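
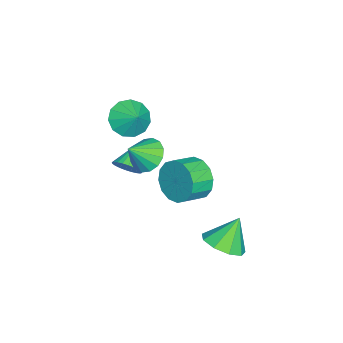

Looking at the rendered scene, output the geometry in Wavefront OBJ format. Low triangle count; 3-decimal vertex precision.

v 2.869 3.047 -1.183
v 3.685 2.847 -0.697
v 2.251 3.553 0.063
v 3.709 3.466 -0.936
v 3.34 3.888 -1.291
v 2.751 3.917 -1.595
v 2.218 3.539 -1.706
v 1.989 2.93 -1.573
v 2.172 2.376 -1.257
v 2.682 2.136 -0.906
v 3.279 2.322 -0.685
v -0.714 -1.873 -0.529
v -0.327 -1.686 -0.002
v -1.866 -1.627 0.229
v -0.36 -1.455 -0.127
v -0.447 -1.286 -0.313
v -0.574 -1.207 -0.532
v -0.723 -1.23 -0.75
v -0.87 -1.35 -0.935
v -0.994 -1.55 -1.058
v -1.075 -1.799 -1.101
v -1.101 -2.059 -1.056
v -1.069 -2.291 -0.931
v -0.982 -2.459 -0.745
v -0.855 -2.538 -0.526
v -0.706 -2.516 -0.308
v -0.559 -2.396 -0.123
v -0.435 -2.196 0
v -0.354 -1.947 0.043
v 2.117 -0.231 3.092
v 2.507 -0.649 2.477
v 2.763 -0.829 3.908
v 2.751 -0.295 2.544
v 2.824 0.076 2.758
v 2.708 0.365 3.062
v 2.434 0.494 3.374
v 2.075 0.429 3.61
v 1.727 0.187 3.707
v 1.484 -0.167 3.64
v 1.41 -0.538 3.426
v 1.526 -0.827 3.122
v 1.801 -0.956 2.811
v 2.16 -0.891 2.574
v -0.667 1.082 -0.511
v -0.136 1.293 -1.391
v 0.719 0.649 -1.03
v 0.187 0.438 -0.149
v 0.01 1.683 -1.042
v 0.865 1.039 -0.681
v -0.025 1.912 -0.55
v 0.83 1.267 -0.189
v -0.233 1.919 -0.048
v 0.622 1.274 0.313
v -0.557 1.701 0.33
v 0.298 1.056 0.692
v -0.91 1.318 0.483
v -0.055 0.673 0.845
v -1.199 0.871 0.37
v -0.344 0.227 0.731
v -1.345 0.481 0.021
v -0.49 -0.163 0.382
v -1.31 0.253 -0.471
v -0.455 -0.392 -0.11
v -1.102 0.246 -0.973
v -0.247 -0.399 -0.612
v -0.778 0.464 -1.352
v 0.077 -0.181 -0.99
v -0.425 0.847 -1.505
v 0.43 0.202 -1.143
v -1.948 -2.068 1.656
v -1.199 -2.594 1.403
v -1.352 -1.532 2.304
v -1.21 -2.177 1.068
v -1.455 -1.725 0.92
v -1.857 -1.382 1.005
v -2.287 -1.256 1.298
v -2.61 -1.388 1.704
v -2.723 -1.736 2.095
v -2.589 -2.189 2.346
v -2.252 -2.604 2.379
v -1.818 -2.848 2.182
v -1.426 -2.845 1.818
f 2 1 4
f 2 4 3
f 4 1 5
f 4 5 3
f 5 1 6
f 5 6 3
f 6 1 7
f 6 7 3
f 7 1 8
f 7 8 3
f 8 1 9
f 8 9 3
f 9 1 10
f 9 10 3
f 10 1 11
f 10 11 3
f 11 1 2
f 11 2 3
f 13 12 15
f 13 15 14
f 15 12 16
f 15 16 14
f 16 12 17
f 16 17 14
f 17 12 18
f 17 18 14
f 18 12 19
f 18 19 14
f 19 12 20
f 19 20 14
f 20 12 21
f 20 21 14
f 21 12 22
f 21 22 14
f 22 12 23
f 22 23 14
f 23 12 24
f 23 24 14
f 24 12 25
f 24 25 14
f 25 12 26
f 25 26 14
f 26 12 27
f 26 27 14
f 27 12 28
f 27 28 14
f 28 12 29
f 28 29 14
f 29 12 13
f 29 13 14
f 31 30 33
f 31 33 32
f 33 30 34
f 33 34 32
f 34 30 35
f 34 35 32
f 35 30 36
f 35 36 32
f 36 30 37
f 36 37 32
f 37 30 38
f 37 38 32
f 38 30 39
f 38 39 32
f 39 30 40
f 39 40 32
f 40 30 41
f 40 41 32
f 41 30 42
f 41 42 32
f 42 30 43
f 42 43 32
f 43 30 31
f 43 31 32
f 45 44 48
f 45 48 46
f 46 48 49
f 46 49 47
f 48 44 50
f 48 50 49
f 49 50 51
f 49 51 47
f 50 44 52
f 50 52 51
f 51 52 53
f 51 53 47
f 52 44 54
f 52 54 53
f 53 54 55
f 53 55 47
f 54 44 56
f 54 56 55
f 55 56 57
f 55 57 47
f 56 44 58
f 56 58 57
f 57 58 59
f 57 59 47
f 58 44 60
f 58 60 59
f 59 60 61
f 59 61 47
f 60 44 62
f 60 62 61
f 61 62 63
f 61 63 47
f 62 44 64
f 62 64 63
f 63 64 65
f 63 65 47
f 64 44 66
f 64 66 65
f 65 66 67
f 65 67 47
f 66 44 68
f 66 68 67
f 67 68 69
f 67 69 47
f 68 44 45
f 68 45 69
f 69 45 46
f 69 46 47
f 71 70 73
f 71 73 72
f 73 70 74
f 73 74 72
f 74 70 75
f 74 75 72
f 75 70 76
f 75 76 72
f 76 70 77
f 76 77 72
f 77 70 78
f 77 78 72
f 78 70 79
f 78 79 72
f 79 70 80
f 79 80 72
f 80 70 81
f 80 81 72
f 81 70 82
f 81 82 72
f 82 70 71
f 82 71 72



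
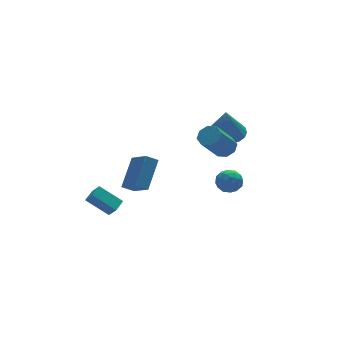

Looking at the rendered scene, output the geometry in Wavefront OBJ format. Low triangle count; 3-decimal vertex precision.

v 1.89 -2.283 -1.973
v 2.498 -2.487 -1.514
v 1.102 -2.953 -1.226
v 1.71 -3.157 -0.767
v 1.458 -2.409 -0.779
v 1.945 -1.996 -1.241
v 1.655 -3.444 -1.499
v 2.142 -3.031 -1.961
v 2.353 -3.204 -1.221
v 2.231 -2.565 -0.776
v 1.369 -2.875 -1.964
v 1.247 -2.236 -1.519
v 2.264 -2.326 -1.809
v 1.336 -3.114 -0.931
v 1.188 -2.674 -0.938
v 1.546 -2.794 -0.668
v 1.938 -2.038 -1.649
v 2.296 -2.157 -1.379
v 1.684 -2.112 -0.947
v 1.304 -3.283 -1.361
v 1.662 -3.402 -1.091
v 2.054 -2.646 -2.072
v 2.412 -2.766 -1.802
v 1.916 -3.328 -1.793
v 2.535 -2.868 -1.367
v 2.072 -3.261 -0.928
v 2.04 -3.431 -1.358
v 2.326 -3.187 -1.629
v 2.464 -2.492 -1.105
v 2 -2.885 -0.666
v 1.852 -2.446 -0.674
v 2.138 -2.203 -0.945
v 2.378 -2.913 -0.933
v 1.6 -2.555 -2.074
v 1.136 -2.948 -1.635
v 1.462 -3.237 -1.795
v 1.748 -2.994 -2.066
v 1.528 -2.179 -1.812
v 1.065 -2.572 -1.373
v 1.274 -2.253 -1.111
v 1.56 -2.009 -1.382
v 1.222 -2.527 -1.807
v 2.247 -1.374 0.34
v 2.767 -1.739 0.655
v 1.593 -2.131 2.136
v 1.073 -1.766 1.82
v 2.768 -1.214 0.795
v 1.594 -1.606 2.276
v 2.463 -0.782 0.668
v 1.289 -1.175 2.148
v 2.032 -0.697 0.348
v 0.858 -1.09 1.829
v 1.727 -1.009 0.024
v 0.553 -1.401 1.505
v 1.726 -1.534 -0.116
v 0.552 -1.926 1.365
v 2.031 -1.965 0.012
v 0.857 -2.358 1.492
v 2.462 -2.05 0.331
v 1.288 -2.443 1.812
v -1.441 0.354 -2.969
v -2.102 0.518 -2.549
v -1.669 1.675 -3.842
v -2.329 1.839 -3.422
v -0.311 1.441 -1.618
v -0.971 1.605 -1.198
v -0.538 2.762 -2.491
v -1.199 2.926 -2.071
v 3.308 0.446 0.146
v 4.301 0.747 0.364
v 3.012 0.054 2.034
v 4.079 1.125 0.408
v 3.723 1.386 0.407
v 3.296 1.484 0.36
v 2.871 1.403 0.277
v 2.521 1.156 0.171
v 2.308 0.787 0.061
v 2.267 0.359 -0.035
v 2.406 -0.055 -0.099
v 2.701 -0.381 -0.12
v 3.101 -0.565 -0.096
v 3.537 -0.574 -0.03
v 3.933 -0.406 0.067
v 4.221 -0.092 0.178
v 4.351 0.316 0.283
v -3.33 0.332 -4.025
v -4.322 1.171 -3.057
v -3.531 0.836 -4.667
v -4.523 1.675 -3.699
v -2.697 0.845 -3.821
v -3.689 1.684 -2.853
v -2.898 1.349 -4.463
v -3.89 2.188 -3.495
f 1 38 17
f 38 12 41
f 17 41 6
f 38 41 17
f 1 17 13
f 17 6 18
f 13 18 2
f 17 18 13
f 1 13 22
f 13 2 23
f 22 23 8
f 13 23 22
f 1 22 34
f 22 8 37
f 34 37 11
f 22 37 34
f 1 34 38
f 34 11 42
f 38 42 12
f 34 42 38
f 2 18 29
f 18 6 32
f 29 32 10
f 18 32 29
f 6 41 19
f 41 12 40
f 19 40 5
f 41 40 19
f 12 42 39
f 42 11 35
f 39 35 3
f 42 35 39
f 11 37 36
f 37 8 24
f 36 24 7
f 37 24 36
f 8 23 28
f 23 2 25
f 28 25 9
f 23 25 28
f 4 30 16
f 30 10 31
f 16 31 5
f 30 31 16
f 4 16 14
f 16 5 15
f 14 15 3
f 16 15 14
f 4 14 21
f 14 3 20
f 21 20 7
f 14 20 21
f 4 21 26
f 21 7 27
f 26 27 9
f 21 27 26
f 4 26 30
f 26 9 33
f 30 33 10
f 26 33 30
f 5 31 19
f 31 10 32
f 19 32 6
f 31 32 19
f 3 15 39
f 15 5 40
f 39 40 12
f 15 40 39
f 7 20 36
f 20 3 35
f 36 35 11
f 20 35 36
f 9 27 28
f 27 7 24
f 28 24 8
f 27 24 28
f 10 33 29
f 33 9 25
f 29 25 2
f 33 25 29
f 44 43 47
f 44 47 45
f 45 47 48
f 45 48 46
f 47 43 49
f 47 49 48
f 48 49 50
f 48 50 46
f 49 43 51
f 49 51 50
f 50 51 52
f 50 52 46
f 51 43 53
f 51 53 52
f 52 53 54
f 52 54 46
f 53 43 55
f 53 55 54
f 54 55 56
f 54 56 46
f 55 43 57
f 55 57 56
f 56 57 58
f 56 58 46
f 57 43 59
f 57 59 58
f 58 59 60
f 58 60 46
f 59 43 44
f 59 44 60
f 60 44 45
f 60 45 46
f 62 64 61
f 65 62 61
f 61 64 63
f 63 65 61
f 62 68 64
f 66 62 65
f 66 68 62
f 64 68 63
f 67 65 63
f 63 68 67
f 67 66 65
f 68 66 67
f 70 69 72
f 70 72 71
f 72 69 73
f 72 73 71
f 73 69 74
f 73 74 71
f 74 69 75
f 74 75 71
f 75 69 76
f 75 76 71
f 76 69 77
f 76 77 71
f 77 69 78
f 77 78 71
f 78 69 79
f 78 79 71
f 79 69 80
f 79 80 71
f 80 69 81
f 80 81 71
f 81 69 82
f 81 82 71
f 82 69 83
f 82 83 71
f 83 69 84
f 83 84 71
f 84 69 85
f 84 85 71
f 85 69 70
f 85 70 71
f 87 89 86
f 90 87 86
f 86 89 88
f 88 90 86
f 87 93 89
f 91 87 90
f 91 93 87
f 89 93 88
f 92 90 88
f 88 93 92
f 92 91 90
f 93 91 92



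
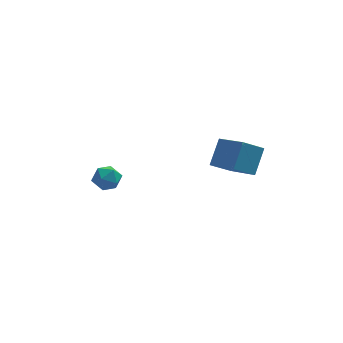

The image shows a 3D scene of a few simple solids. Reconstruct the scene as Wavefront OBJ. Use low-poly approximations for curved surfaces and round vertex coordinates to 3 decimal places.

v -2.352 2.928 -0.944
v -1.625 2.887 -1.298
v -2.195 1.713 -0.482
v -1.468 1.672 -0.836
v -1.584 2.166 -0.205
v -1.681 2.917 -0.491
v -2.139 1.683 -1.289
v -2.236 2.434 -1.575
v -1.493 2.118 -1.511
v -1.15 2.416 -0.841
v -2.67 2.184 -0.939
v -2.327 2.482 -0.269
v 2.741 -0.827 2.168
v 3.268 0.105 3.303
v 3.761 -0.562 1.477
v 4.288 0.369 2.612
v 3.672 -2.329 2.968
v 4.199 -1.398 4.103
v 4.692 -2.065 2.277
v 5.219 -1.133 3.412
f 1 12 6
f 1 6 2
f 1 2 8
f 1 8 11
f 1 11 12
f 2 6 10
f 6 12 5
f 12 11 3
f 11 8 7
f 8 2 9
f 4 10 5
f 4 5 3
f 4 3 7
f 4 7 9
f 4 9 10
f 5 10 6
f 3 5 12
f 7 3 11
f 9 7 8
f 10 9 2
f 14 16 13
f 17 14 13
f 13 16 15
f 15 17 13
f 14 20 16
f 18 14 17
f 18 20 14
f 16 20 15
f 19 17 15
f 15 20 19
f 19 18 17
f 20 18 19



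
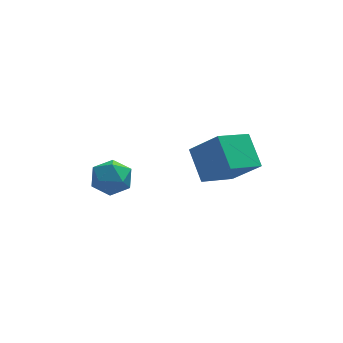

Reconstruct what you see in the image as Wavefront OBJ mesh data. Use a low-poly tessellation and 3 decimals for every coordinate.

v 1.749 -3.611 0.987
v 1.486 -2.5 1.848
v 2.948 -2.899 0.434
v 2.685 -1.788 1.295
v 2.635 -4.252 2.085
v 2.372 -3.141 2.946
v 3.834 -3.54 1.532
v 3.571 -2.429 2.393
v -1.808 -2.109 0.956
v -1.525 -1.719 0.292
v -0.875 -3.041 0.808
v -0.592 -2.651 0.144
v -0.499 -2.316 0.887
v -1.076 -1.74 0.979
v -1.324 -3.02 0.121
v -1.901 -2.444 0.213
v -1.226 -2.282 -0.223
v -0.716 -1.847 0.249
v -1.684 -2.913 0.851
v -1.174 -2.478 1.323
f 2 4 1
f 5 2 1
f 1 4 3
f 3 5 1
f 2 8 4
f 6 2 5
f 6 8 2
f 4 8 3
f 7 5 3
f 3 8 7
f 7 6 5
f 8 6 7
f 9 20 14
f 9 14 10
f 9 10 16
f 9 16 19
f 9 19 20
f 10 14 18
f 14 20 13
f 20 19 11
f 19 16 15
f 16 10 17
f 12 18 13
f 12 13 11
f 12 11 15
f 12 15 17
f 12 17 18
f 13 18 14
f 11 13 20
f 15 11 19
f 17 15 16
f 18 17 10



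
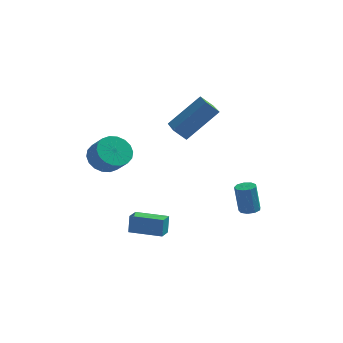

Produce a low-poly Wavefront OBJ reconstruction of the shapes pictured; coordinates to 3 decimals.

v -0.563 -0.255 2.264
v -1.155 -0.332 2.84
v -1.111 1.293 1.908
v -1.703 1.215 2.484
v 0.783 0.565 3.756
v 0.191 0.487 4.332
v 0.235 2.112 3.4
v -0.357 2.035 3.976
v -2.894 -1.918 -3.043
v -2.873 -1.73 -2.102
v -2.794 -1.13 -3.203
v -2.774 -0.942 -2.261
v -1.306 -2.118 -3.039
v -1.286 -1.93 -2.097
v -1.207 -1.33 -3.198
v -1.186 -1.142 -2.257
v -4 -1.656 1.497
v -3.291 -1.174 1.261
v -2.69 -1.702 1.986
v -3.4 -2.184 2.223
v -3.452 -0.957 1.551
v -2.851 -1.486 2.277
v -3.721 -0.88 1.831
v -3.12 -1.408 2.556
v -4.046 -0.956 2.045
v -3.445 -1.484 2.77
v -4.361 -1.17 2.15
v -3.76 -1.699 2.875
v -4.606 -1.481 2.126
v -4.005 -2.009 2.851
v -4.73 -1.827 1.977
v -4.129 -2.355 2.703
v -4.71 -2.138 1.734
v -4.109 -2.666 2.459
v -4.549 -2.354 1.443
v -3.948 -2.883 2.169
v -4.28 -2.432 1.164
v -3.679 -2.96 1.889
v -3.955 -2.356 0.95
v -3.354 -2.884 1.675
v -3.64 -2.141 0.845
v -3.039 -2.67 1.57
v -3.395 -1.831 0.869
v -2.794 -2.359 1.594
v -3.271 -1.485 1.017
v -2.67 -2.013 1.743
v 2.229 0.499 -2.352
v 2.533 0.092 -2.307
v 2.315 0.094 -0.823
v 2.011 0.501 -0.868
v 2.721 0.384 -2.279
v 2.502 0.387 -0.795
v 2.679 0.73 -2.286
v 2.46 0.733 -0.802
v 2.426 0.968 -2.324
v 2.208 0.971 -0.84
v 2.082 0.986 -2.374
v 1.863 0.989 -0.89
v 1.806 0.776 -2.415
v 1.588 0.779 -0.931
v 1.728 0.437 -2.426
v 1.51 0.439 -0.942
v 1.885 0.126 -2.402
v 1.667 0.128 -0.918
v 2.203 -0.01 -2.355
v 1.984 -0.008 -0.871
f 2 4 1
f 5 2 1
f 1 4 3
f 3 5 1
f 2 8 4
f 6 2 5
f 6 8 2
f 4 8 3
f 7 5 3
f 3 8 7
f 7 6 5
f 8 6 7
f 10 12 9
f 13 10 9
f 9 12 11
f 11 13 9
f 10 16 12
f 14 10 13
f 14 16 10
f 12 16 11
f 15 13 11
f 11 16 15
f 15 14 13
f 16 14 15
f 18 17 21
f 18 21 19
f 19 21 22
f 19 22 20
f 21 17 23
f 21 23 22
f 22 23 24
f 22 24 20
f 23 17 25
f 23 25 24
f 24 25 26
f 24 26 20
f 25 17 27
f 25 27 26
f 26 27 28
f 26 28 20
f 27 17 29
f 27 29 28
f 28 29 30
f 28 30 20
f 29 17 31
f 29 31 30
f 30 31 32
f 30 32 20
f 31 17 33
f 31 33 32
f 32 33 34
f 32 34 20
f 33 17 35
f 33 35 34
f 34 35 36
f 34 36 20
f 35 17 37
f 35 37 36
f 36 37 38
f 36 38 20
f 37 17 39
f 37 39 38
f 38 39 40
f 38 40 20
f 39 17 41
f 39 41 40
f 40 41 42
f 40 42 20
f 41 17 43
f 41 43 42
f 42 43 44
f 42 44 20
f 43 17 45
f 43 45 44
f 44 45 46
f 44 46 20
f 45 17 18
f 45 18 46
f 46 18 19
f 46 19 20
f 48 47 51
f 48 51 49
f 49 51 52
f 49 52 50
f 51 47 53
f 51 53 52
f 52 53 54
f 52 54 50
f 53 47 55
f 53 55 54
f 54 55 56
f 54 56 50
f 55 47 57
f 55 57 56
f 56 57 58
f 56 58 50
f 57 47 59
f 57 59 58
f 58 59 60
f 58 60 50
f 59 47 61
f 59 61 60
f 60 61 62
f 60 62 50
f 61 47 63
f 61 63 62
f 62 63 64
f 62 64 50
f 63 47 65
f 63 65 64
f 64 65 66
f 64 66 50
f 65 47 48
f 65 48 66
f 66 48 49
f 66 49 50



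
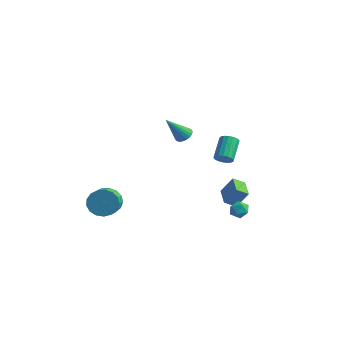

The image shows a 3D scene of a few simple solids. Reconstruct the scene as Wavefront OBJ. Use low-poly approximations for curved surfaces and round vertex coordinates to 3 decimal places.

v 0.509 -0.332 2.999
v 0.904 -0.073 3.299
v 0.111 -1.328 4.381
v 0.717 0.059 3.34
v 0.494 0.124 3.323
v 0.274 0.11 3.249
v 0.094 0.019 3.132
v -0.014 -0.132 2.992
v -0.032 -0.318 2.853
v 0.044 -0.506 2.739
v 0.2 -0.665 2.67
v 0.41 -0.765 2.658
v 0.637 -0.791 2.705
v 0.841 -0.738 2.802
v 0.988 -0.614 2.933
v 1.053 -0.442 3.076
v 1.023 -0.25 3.205
v 0.825 2.623 0.081
v 1.347 2.685 0.302
v 0.817 3.799 1.24
v 0.295 3.737 1.019
v 1.343 2.86 0.092
v 0.814 3.974 1.031
v 1.221 2.98 -0.12
v 0.691 4.094 0.819
v 1.008 3.019 -0.286
v 0.479 4.133 0.653
v 0.753 2.967 -0.368
v 0.224 4.081 0.571
v 0.515 2.836 -0.347
v -0.015 3.95 0.591
v 0.347 2.657 -0.229
v -0.182 3.771 0.71
v 0.289 2.469 -0.039
v -0.24 3.583 0.9
v 0.354 2.317 0.178
v -0.176 3.431 1.117
v 0.526 2.235 0.373
v -0.003 3.349 1.311
v 0.767 2.242 0.501
v 0.238 3.356 1.439
v 1.021 2.336 0.532
v 0.492 3.45 1.471
v 1.23 2.496 0.46
v 0.701 3.61 1.399
v 2.091 2.26 -3.085
v 1.685 1.686 -2.662
v 1.127 3.093 -2.882
v 0.72 2.519 -2.46
v 2.64 2.641 -2.04
v 2.233 2.067 -1.618
v 1.675 3.474 -1.838
v 1.269 2.9 -1.415
v 1.882 2.007 -3.049
v 2.226 2.243 -2.576
v 2.734 1.837 -3.584
v 3.078 2.073 -3.111
v 2.78 1.522 -3.039
v 2.253 1.627 -2.709
v 2.707 2.453 -3.451
v 2.18 2.558 -3.121
v 2.736 2.519 -2.824
v 2.781 1.943 -2.57
v 2.179 2.137 -3.59
v 2.224 1.561 -3.336
v -2.233 -3.546 -1.833
v -1.634 -3.491 -2.516
v -1.068 -4.358 -2.089
v -1.667 -4.414 -1.407
v -1.466 -3.231 -2.209
v -0.901 -4.098 -1.782
v -1.475 -3.043 -1.816
v -0.909 -3.91 -1.389
v -1.657 -2.971 -1.427
v -1.091 -3.838 -1
v -1.971 -3.03 -1.131
v -1.405 -3.897 -0.705
v -2.345 -3.208 -0.996
v -1.779 -4.075 -0.57
v -2.693 -3.463 -1.053
v -2.128 -4.33 -0.626
v -2.936 -3.737 -1.288
v -2.37 -4.604 -0.862
v -3.018 -3.968 -1.649
v -2.452 -4.835 -1.222
v -2.92 -4.102 -2.051
v -2.354 -4.969 -1.625
v -2.664 -4.109 -2.404
v -2.098 -4.976 -1.977
v -2.31 -3.987 -2.626
v -1.744 -4.854 -2.199
v -1.938 -3.764 -2.666
v -1.372 -4.631 -2.24
f 2 1 4
f 2 4 3
f 4 1 5
f 4 5 3
f 5 1 6
f 5 6 3
f 6 1 7
f 6 7 3
f 7 1 8
f 7 8 3
f 8 1 9
f 8 9 3
f 9 1 10
f 9 10 3
f 10 1 11
f 10 11 3
f 11 1 12
f 11 12 3
f 12 1 13
f 12 13 3
f 13 1 14
f 13 14 3
f 14 1 15
f 14 15 3
f 15 1 16
f 15 16 3
f 16 1 17
f 16 17 3
f 17 1 2
f 17 2 3
f 19 18 22
f 19 22 20
f 20 22 23
f 20 23 21
f 22 18 24
f 22 24 23
f 23 24 25
f 23 25 21
f 24 18 26
f 24 26 25
f 25 26 27
f 25 27 21
f 26 18 28
f 26 28 27
f 27 28 29
f 27 29 21
f 28 18 30
f 28 30 29
f 29 30 31
f 29 31 21
f 30 18 32
f 30 32 31
f 31 32 33
f 31 33 21
f 32 18 34
f 32 34 33
f 33 34 35
f 33 35 21
f 34 18 36
f 34 36 35
f 35 36 37
f 35 37 21
f 36 18 38
f 36 38 37
f 37 38 39
f 37 39 21
f 38 18 40
f 38 40 39
f 39 40 41
f 39 41 21
f 40 18 42
f 40 42 41
f 41 42 43
f 41 43 21
f 42 18 44
f 42 44 43
f 43 44 45
f 43 45 21
f 44 18 19
f 44 19 45
f 45 19 20
f 45 20 21
f 47 49 46
f 50 47 46
f 46 49 48
f 48 50 46
f 47 53 49
f 51 47 50
f 51 53 47
f 49 53 48
f 52 50 48
f 48 53 52
f 52 51 50
f 53 51 52
f 54 65 59
f 54 59 55
f 54 55 61
f 54 61 64
f 54 64 65
f 55 59 63
f 59 65 58
f 65 64 56
f 64 61 60
f 61 55 62
f 57 63 58
f 57 58 56
f 57 56 60
f 57 60 62
f 57 62 63
f 58 63 59
f 56 58 65
f 60 56 64
f 62 60 61
f 63 62 55
f 67 66 70
f 67 70 68
f 68 70 71
f 68 71 69
f 70 66 72
f 70 72 71
f 71 72 73
f 71 73 69
f 72 66 74
f 72 74 73
f 73 74 75
f 73 75 69
f 74 66 76
f 74 76 75
f 75 76 77
f 75 77 69
f 76 66 78
f 76 78 77
f 77 78 79
f 77 79 69
f 78 66 80
f 78 80 79
f 79 80 81
f 79 81 69
f 80 66 82
f 80 82 81
f 81 82 83
f 81 83 69
f 82 66 84
f 82 84 83
f 83 84 85
f 83 85 69
f 84 66 86
f 84 86 85
f 85 86 87
f 85 87 69
f 86 66 88
f 86 88 87
f 87 88 89
f 87 89 69
f 88 66 90
f 88 90 89
f 89 90 91
f 89 91 69
f 90 66 92
f 90 92 91
f 91 92 93
f 91 93 69
f 92 66 67
f 92 67 93
f 93 67 68
f 93 68 69



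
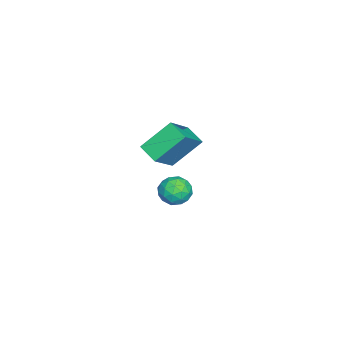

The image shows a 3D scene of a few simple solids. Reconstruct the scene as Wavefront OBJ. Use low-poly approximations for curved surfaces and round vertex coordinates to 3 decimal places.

v 1.556 4.933 2.26
v 0.896 4.041 2.717
v 3.101 4.45 3.551
v 2.441 3.558 4.007
v 2.339 3.622 0.833
v 1.679 2.73 1.289
v 3.884 3.139 2.123
v 3.224 2.247 2.58
v -0.854 3.872 -3.496
v -0.187 3.463 -2.928
v -1.433 2.457 -3.832
v -0.766 2.048 -3.264
v -1.476 2.577 -2.874
v -1.118 3.451 -2.665
v -0.502 2.469 -4.095
v -0.144 3.343 -3.886
v 0.031 2.596 -3.298
v -0.571 2.663 -2.543
v -1.049 3.257 -4.217
v -1.651 3.324 -3.462
v -0.47 3.792 -3.182
v -1.15 2.128 -3.578
v -1.568 2.439 -3.348
v -1.175 2.199 -3.014
v -1.017 3.784 -3.028
v -0.625 3.544 -2.694
v -1.382 3.023 -2.662
v -0.995 2.376 -4.066
v -0.603 2.136 -3.732
v -0.445 3.721 -3.746
v -0.052 3.481 -3.412
v -0.238 2.897 -4.098
v 0.051 3.042 -3.066
v -0.29 2.21 -3.263
v -0.135 2.458 -3.752
v 0.076 2.971 -3.629
v -0.303 3.081 -2.622
v -0.643 2.25 -2.82
v -1.06 2.56 -2.59
v -0.85 3.074 -2.468
v -0.175 2.572 -2.839
v -0.977 3.67 -3.94
v -1.317 2.839 -4.138
v -0.77 2.846 -4.292
v -0.56 3.36 -4.17
v -1.33 3.71 -3.497
v -1.671 2.878 -3.694
v -1.696 2.949 -3.131
v -1.485 3.462 -3.008
v -1.445 3.348 -3.921
f 2 4 1
f 5 2 1
f 1 4 3
f 3 5 1
f 2 8 4
f 6 2 5
f 6 8 2
f 4 8 3
f 7 5 3
f 3 8 7
f 7 6 5
f 8 6 7
f 9 46 25
f 46 20 49
f 25 49 14
f 46 49 25
f 9 25 21
f 25 14 26
f 21 26 10
f 25 26 21
f 9 21 30
f 21 10 31
f 30 31 16
f 21 31 30
f 9 30 42
f 30 16 45
f 42 45 19
f 30 45 42
f 9 42 46
f 42 19 50
f 46 50 20
f 42 50 46
f 10 26 37
f 26 14 40
f 37 40 18
f 26 40 37
f 14 49 27
f 49 20 48
f 27 48 13
f 49 48 27
f 20 50 47
f 50 19 43
f 47 43 11
f 50 43 47
f 19 45 44
f 45 16 32
f 44 32 15
f 45 32 44
f 16 31 36
f 31 10 33
f 36 33 17
f 31 33 36
f 12 38 24
f 38 18 39
f 24 39 13
f 38 39 24
f 12 24 22
f 24 13 23
f 22 23 11
f 24 23 22
f 12 22 29
f 22 11 28
f 29 28 15
f 22 28 29
f 12 29 34
f 29 15 35
f 34 35 17
f 29 35 34
f 12 34 38
f 34 17 41
f 38 41 18
f 34 41 38
f 13 39 27
f 39 18 40
f 27 40 14
f 39 40 27
f 11 23 47
f 23 13 48
f 47 48 20
f 23 48 47
f 15 28 44
f 28 11 43
f 44 43 19
f 28 43 44
f 17 35 36
f 35 15 32
f 36 32 16
f 35 32 36
f 18 41 37
f 41 17 33
f 37 33 10
f 41 33 37



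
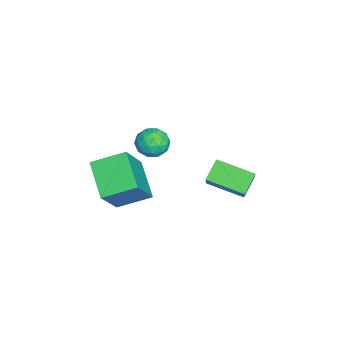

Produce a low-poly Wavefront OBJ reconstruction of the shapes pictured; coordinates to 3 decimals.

v -1.473 1.271 -2.313
v -2.112 1.562 -1.719
v -1.214 2.67 -2.72
v -1.853 2.961 -2.126
v 0.033 1.439 -0.774
v -0.606 1.73 -0.18
v 0.292 2.838 -1.181
v -0.347 3.129 -0.587
v -2.598 -2.585 -3.141
v -2.884 -1.301 -2.634
v -1.316 -1.969 -3.977
v -1.602 -0.685 -3.47
v -1.418 -2.935 -1.59
v -1.704 -1.651 -1.083
v -0.136 -2.319 -2.426
v -0.422 -1.035 -1.919
v -3.465 -0.936 -1.766
v -3.24 -1.26 -2.35
v -4.5 -0.82 -2.23
v -4.275 -1.144 -2.814
v -4.345 -1.507 -2.214
v -3.705 -1.579 -1.927
v -4.035 -0.501 -2.653
v -3.395 -0.573 -2.366
v -3.592 -0.991 -2.898
v -3.783 -1.613 -2.627
v -3.957 -0.467 -1.953
v -4.148 -1.089 -1.682
v -3.262 -1.109 -2.017
v -4.478 -0.971 -2.563
v -4.519 -1.185 -2.21
v -4.387 -1.375 -2.553
v -3.535 -1.296 -1.769
v -3.403 -1.486 -2.112
v -4.052 -1.631 -2.032
v -4.337 -0.594 -2.468
v -4.205 -0.784 -2.811
v -3.353 -0.705 -2.027
v -3.221 -0.895 -2.37
v -3.688 -0.449 -2.548
v -3.336 -1.141 -2.682
v -3.944 -1.072 -2.955
v -3.803 -0.695 -2.86
v -3.427 -0.737 -2.692
v -3.449 -1.506 -2.523
v -4.057 -1.438 -2.796
v -4.098 -1.651 -2.443
v -3.722 -1.693 -2.275
v -3.656 -1.348 -2.845
v -3.683 -0.642 -1.784
v -4.291 -0.574 -2.057
v -4.018 -0.387 -2.305
v -3.642 -0.429 -2.137
v -3.796 -1.008 -1.625
v -4.404 -0.939 -1.898
v -4.313 -1.343 -1.888
v -3.937 -1.385 -1.72
v -4.084 -0.732 -1.735
f 2 4 1
f 5 2 1
f 1 4 3
f 3 5 1
f 2 8 4
f 6 2 5
f 6 8 2
f 4 8 3
f 7 5 3
f 3 8 7
f 7 6 5
f 8 6 7
f 10 12 9
f 13 10 9
f 9 12 11
f 11 13 9
f 10 16 12
f 14 10 13
f 14 16 10
f 12 16 11
f 15 13 11
f 11 16 15
f 15 14 13
f 16 14 15
f 17 54 33
f 54 28 57
f 33 57 22
f 54 57 33
f 17 33 29
f 33 22 34
f 29 34 18
f 33 34 29
f 17 29 38
f 29 18 39
f 38 39 24
f 29 39 38
f 17 38 50
f 38 24 53
f 50 53 27
f 38 53 50
f 17 50 54
f 50 27 58
f 54 58 28
f 50 58 54
f 18 34 45
f 34 22 48
f 45 48 26
f 34 48 45
f 22 57 35
f 57 28 56
f 35 56 21
f 57 56 35
f 28 58 55
f 58 27 51
f 55 51 19
f 58 51 55
f 27 53 52
f 53 24 40
f 52 40 23
f 53 40 52
f 24 39 44
f 39 18 41
f 44 41 25
f 39 41 44
f 20 46 32
f 46 26 47
f 32 47 21
f 46 47 32
f 20 32 30
f 32 21 31
f 30 31 19
f 32 31 30
f 20 30 37
f 30 19 36
f 37 36 23
f 30 36 37
f 20 37 42
f 37 23 43
f 42 43 25
f 37 43 42
f 20 42 46
f 42 25 49
f 46 49 26
f 42 49 46
f 21 47 35
f 47 26 48
f 35 48 22
f 47 48 35
f 19 31 55
f 31 21 56
f 55 56 28
f 31 56 55
f 23 36 52
f 36 19 51
f 52 51 27
f 36 51 52
f 25 43 44
f 43 23 40
f 44 40 24
f 43 40 44
f 26 49 45
f 49 25 41
f 45 41 18
f 49 41 45



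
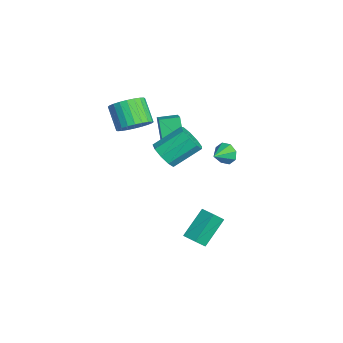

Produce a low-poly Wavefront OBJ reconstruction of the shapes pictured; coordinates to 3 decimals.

v -0.747 -3.161 2.12
v -0.042 -3.235 2.796
v -1.127 -3.513 3.897
v -1.833 -3.439 3.22
v -0.122 -2.862 2.812
v -1.207 -3.14 3.913
v -0.297 -2.534 2.723
v -1.382 -2.811 3.823
v -0.54 -2.301 2.541
v -1.625 -2.579 3.642
v -0.815 -2.199 2.296
v -1.9 -2.477 3.396
v -1.08 -2.244 2.024
v -2.165 -2.522 3.124
v -1.294 -2.429 1.766
v -2.379 -2.706 2.866
v -1.425 -2.724 1.562
v -2.51 -3.002 2.662
v -1.453 -3.087 1.443
v -2.538 -3.365 2.544
v -1.373 -3.46 1.427
v -2.458 -3.738 2.528
v -1.198 -3.789 1.517
v -2.283 -4.066 2.617
v -0.955 -4.021 1.698
v -2.04 -4.299 2.799
v -0.68 -4.123 1.944
v -1.765 -4.401 3.044
v -0.415 -4.078 2.216
v -1.5 -4.356 3.316
v -0.201 -3.894 2.474
v -1.286 -4.171 3.574
v -0.07 -3.598 2.678
v -1.155 -3.876 3.778
v 2.602 -2.21 2.247
v 3.445 -2.096 2.255
v 3.24 -0.657 3.282
v 2.398 -0.77 3.273
v 3.21 -1.81 1.807
v 3.005 -0.37 2.834
v 2.691 -1.711 1.564
v 2.486 -0.271 2.591
v 2.13 -1.845 1.641
v 1.926 -0.405 2.668
v 1.791 -2.15 2.001
v 1.586 -0.71 3.028
v 1.831 -2.483 2.476
v 1.626 -1.043 3.503
v 2.232 -2.688 2.844
v 2.027 -1.249 3.87
v 2.806 -2.67 2.932
v 2.602 -1.23 3.959
v 3.285 -2.436 2.699
v 3.081 -0.996 3.726
v -0.077 1.416 -0.026
v 0.338 1.534 -0.577
v 0.577 0.664 0.306
v 0.469 1.835 -0.153
v 0.28 1.89 0.345
v -0.118 1.667 0.626
v -0.492 1.297 0.525
v -0.623 0.997 0.102
v -0.434 0.942 -0.397
v -0.036 1.164 -0.678
v -0.737 -1.841 0.863
v -1.466 -1.937 2.159
v -0.728 -0.764 0.948
v -1.457 -0.86 2.244
v 0.397 -1.9 1.496
v -0.332 -1.996 2.792
v 0.406 -0.823 1.581
v -0.323 -0.919 2.877
v 2.6 -0.674 -4.554
v 2.889 -1.261 -3.837
v 1.725 0.431 -3.295
v 2.014 -0.156 -2.578
v 3.326 -0.204 -4.462
v 3.615 -0.791 -3.745
v 2.451 0.901 -3.203
v 2.74 0.314 -2.486
f 2 1 5
f 2 5 3
f 3 5 6
f 3 6 4
f 5 1 7
f 5 7 6
f 6 7 8
f 6 8 4
f 7 1 9
f 7 9 8
f 8 9 10
f 8 10 4
f 9 1 11
f 9 11 10
f 10 11 12
f 10 12 4
f 11 1 13
f 11 13 12
f 12 13 14
f 12 14 4
f 13 1 15
f 13 15 14
f 14 15 16
f 14 16 4
f 15 1 17
f 15 17 16
f 16 17 18
f 16 18 4
f 17 1 19
f 17 19 18
f 18 19 20
f 18 20 4
f 19 1 21
f 19 21 20
f 20 21 22
f 20 22 4
f 21 1 23
f 21 23 22
f 22 23 24
f 22 24 4
f 23 1 25
f 23 25 24
f 24 25 26
f 24 26 4
f 25 1 27
f 25 27 26
f 26 27 28
f 26 28 4
f 27 1 29
f 27 29 28
f 28 29 30
f 28 30 4
f 29 1 31
f 29 31 30
f 30 31 32
f 30 32 4
f 31 1 33
f 31 33 32
f 32 33 34
f 32 34 4
f 33 1 2
f 33 2 34
f 34 2 3
f 34 3 4
f 36 35 39
f 36 39 37
f 37 39 40
f 37 40 38
f 39 35 41
f 39 41 40
f 40 41 42
f 40 42 38
f 41 35 43
f 41 43 42
f 42 43 44
f 42 44 38
f 43 35 45
f 43 45 44
f 44 45 46
f 44 46 38
f 45 35 47
f 45 47 46
f 46 47 48
f 46 48 38
f 47 35 49
f 47 49 48
f 48 49 50
f 48 50 38
f 49 35 51
f 49 51 50
f 50 51 52
f 50 52 38
f 51 35 53
f 51 53 52
f 52 53 54
f 52 54 38
f 53 35 36
f 53 36 54
f 54 36 37
f 54 37 38
f 56 55 58
f 56 58 57
f 58 55 59
f 58 59 57
f 59 55 60
f 59 60 57
f 60 55 61
f 60 61 57
f 61 55 62
f 61 62 57
f 62 55 63
f 62 63 57
f 63 55 64
f 63 64 57
f 64 55 56
f 64 56 57
f 66 68 65
f 69 66 65
f 65 68 67
f 67 69 65
f 66 72 68
f 70 66 69
f 70 72 66
f 68 72 67
f 71 69 67
f 67 72 71
f 71 70 69
f 72 70 71
f 74 76 73
f 77 74 73
f 73 76 75
f 75 77 73
f 74 80 76
f 78 74 77
f 78 80 74
f 76 80 75
f 79 77 75
f 75 80 79
f 79 78 77
f 80 78 79



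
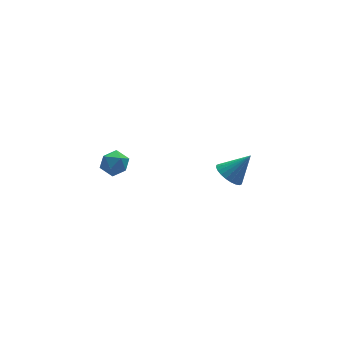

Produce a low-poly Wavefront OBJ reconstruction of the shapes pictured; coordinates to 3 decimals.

v 2.705 0.062 -2.501
v 3.229 -0.199 -2.987
v 3.695 -0.042 -1.379
v 3.276 0.094 -3.002
v 3.237 0.381 -2.94
v 3.116 0.62 -2.812
v 2.933 0.774 -2.637
v 2.716 0.819 -2.441
v 2.496 0.749 -2.254
v 2.309 0.574 -2.105
v 2.182 0.322 -2.016
v 2.134 0.029 -2.001
v 2.174 -0.258 -2.062
v 2.294 -0.497 -2.19
v 2.477 -0.651 -2.366
v 2.695 -0.696 -2.562
v 2.914 -0.626 -2.749
v 3.102 -0.451 -2.898
v -2.758 -0.331 1.369
v -2.334 -0.744 0.987
v -3.646 -0.656 0.733
v -3.222 -1.069 0.351
v -3.363 -1.233 1.022
v -2.814 -1.032 1.415
v -3.166 -0.368 0.305
v -2.617 -0.167 0.698
v -2.586 -0.767 0.33
v -2.708 -1.301 0.772
v -3.272 -0.099 0.948
v -3.394 -0.633 1.39
f 2 1 4
f 2 4 3
f 4 1 5
f 4 5 3
f 5 1 6
f 5 6 3
f 6 1 7
f 6 7 3
f 7 1 8
f 7 8 3
f 8 1 9
f 8 9 3
f 9 1 10
f 9 10 3
f 10 1 11
f 10 11 3
f 11 1 12
f 11 12 3
f 12 1 13
f 12 13 3
f 13 1 14
f 13 14 3
f 14 1 15
f 14 15 3
f 15 1 16
f 15 16 3
f 16 1 17
f 16 17 3
f 17 1 18
f 17 18 3
f 18 1 2
f 18 2 3
f 19 30 24
f 19 24 20
f 19 20 26
f 19 26 29
f 19 29 30
f 20 24 28
f 24 30 23
f 30 29 21
f 29 26 25
f 26 20 27
f 22 28 23
f 22 23 21
f 22 21 25
f 22 25 27
f 22 27 28
f 23 28 24
f 21 23 30
f 25 21 29
f 27 25 26
f 28 27 20



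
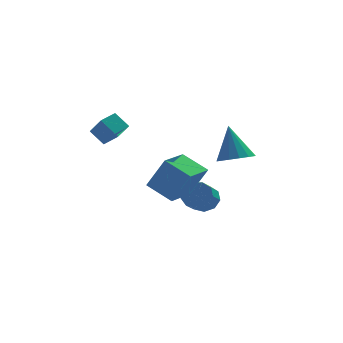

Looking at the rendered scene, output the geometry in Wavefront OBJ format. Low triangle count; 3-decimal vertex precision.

v -3.323 0.373 2.681
v -3.888 0.809 3.323
v -3.752 1.208 1.738
v -4.317 1.643 2.381
v -2.663 0.937 2.879
v -3.228 1.372 3.522
v -3.092 1.771 1.937
v -3.657 2.207 2.579
v -2.025 -0.026 -0.324
v -1.262 -0.362 1.248
v -1.083 1.267 -0.505
v -0.32 0.931 1.068
v -1.02 -0.851 -0.988
v -0.257 -1.187 0.585
v -0.078 0.442 -1.168
v 0.685 0.106 0.404
v 0.708 1.453 -1.929
v 1.375 1.089 -1.895
v 0.938 0.343 -1.318
v 0.272 0.707 -1.351
v 1.333 1.421 -1.497
v 0.896 0.674 -0.92
v 0.999 1.768 -1.301
v 0.562 1.021 -0.724
v 0.529 1.968 -1.398
v 0.092 1.221 -0.821
v 0.143 1.927 -1.744
v -0.294 1.18 -1.167
v 0.021 1.664 -2.176
v -0.415 0.917 -1.599
v 0.221 1.303 -2.492
v -0.216 0.556 -1.915
v 0.649 1.012 -2.545
v 0.212 0.265 -1.968
v 1.105 0.928 -2.309
v 0.668 0.181 -1.732
v 2.104 1.298 0.545
v 2.986 1.355 0.646
v 1.856 2.042 2.275
v 2.861 1.756 0.456
v 2.534 2.034 0.289
v 2.091 2.114 0.191
v 1.651 1.976 0.188
v 1.333 1.656 0.28
v 1.221 1.24 0.444
v 1.346 0.84 0.634
v 1.673 0.562 0.8
v 2.116 0.481 0.898
v 2.556 0.619 0.901
v 2.874 0.939 0.809
f 2 4 1
f 5 2 1
f 1 4 3
f 3 5 1
f 2 8 4
f 6 2 5
f 6 8 2
f 4 8 3
f 7 5 3
f 3 8 7
f 7 6 5
f 8 6 7
f 10 12 9
f 13 10 9
f 9 12 11
f 11 13 9
f 10 16 12
f 14 10 13
f 14 16 10
f 12 16 11
f 15 13 11
f 11 16 15
f 15 14 13
f 16 14 15
f 18 17 21
f 18 21 19
f 19 21 22
f 19 22 20
f 21 17 23
f 21 23 22
f 22 23 24
f 22 24 20
f 23 17 25
f 23 25 24
f 24 25 26
f 24 26 20
f 25 17 27
f 25 27 26
f 26 27 28
f 26 28 20
f 27 17 29
f 27 29 28
f 28 29 30
f 28 30 20
f 29 17 31
f 29 31 30
f 30 31 32
f 30 32 20
f 31 17 33
f 31 33 32
f 32 33 34
f 32 34 20
f 33 17 35
f 33 35 34
f 34 35 36
f 34 36 20
f 35 17 18
f 35 18 36
f 36 18 19
f 36 19 20
f 38 37 40
f 38 40 39
f 40 37 41
f 40 41 39
f 41 37 42
f 41 42 39
f 42 37 43
f 42 43 39
f 43 37 44
f 43 44 39
f 44 37 45
f 44 45 39
f 45 37 46
f 45 46 39
f 46 37 47
f 46 47 39
f 47 37 48
f 47 48 39
f 48 37 49
f 48 49 39
f 49 37 50
f 49 50 39
f 50 37 38
f 50 38 39



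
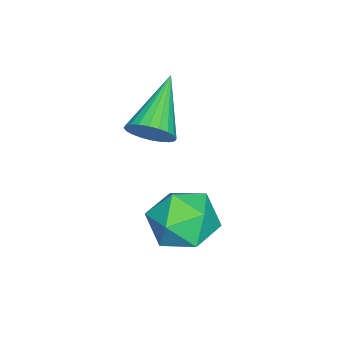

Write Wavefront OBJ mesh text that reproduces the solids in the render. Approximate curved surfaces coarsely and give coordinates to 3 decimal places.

v 0.734 -2.46 -1.832
v 0.999 -2.161 -1.398
v -0.694 -2.48 -0.948
v 0.917 -1.989 -1.527
v 0.806 -1.889 -1.703
v 0.685 -1.876 -1.898
v 0.572 -1.952 -2.083
v 0.483 -2.105 -2.23
v 0.432 -2.312 -2.317
v 0.427 -2.542 -2.33
v 0.469 -2.759 -2.266
v 0.552 -2.931 -2.137
v 0.662 -3.031 -1.962
v 0.783 -3.045 -1.766
v 0.897 -2.969 -1.581
v 0.986 -2.816 -1.434
v 1.036 -2.608 -1.348
v 1.041 -2.379 -1.335
v 1.586 -0.895 -2.734
v 1.957 -0.439 -3.364
v 2.363 -2.001 -3.076
v 2.734 -1.545 -3.706
v 2.895 -1.352 -2.882
v 2.415 -0.668 -2.67
v 1.905 -1.772 -3.77
v 1.425 -1.088 -3.558
v 2.155 -0.981 -4.004
v 2.767 -0.721 -3.456
v 1.553 -1.719 -2.984
v 2.165 -1.459 -2.436
f 2 1 4
f 2 4 3
f 4 1 5
f 4 5 3
f 5 1 6
f 5 6 3
f 6 1 7
f 6 7 3
f 7 1 8
f 7 8 3
f 8 1 9
f 8 9 3
f 9 1 10
f 9 10 3
f 10 1 11
f 10 11 3
f 11 1 12
f 11 12 3
f 12 1 13
f 12 13 3
f 13 1 14
f 13 14 3
f 14 1 15
f 14 15 3
f 15 1 16
f 15 16 3
f 16 1 17
f 16 17 3
f 17 1 18
f 17 18 3
f 18 1 2
f 18 2 3
f 19 30 24
f 19 24 20
f 19 20 26
f 19 26 29
f 19 29 30
f 20 24 28
f 24 30 23
f 30 29 21
f 29 26 25
f 26 20 27
f 22 28 23
f 22 23 21
f 22 21 25
f 22 25 27
f 22 27 28
f 23 28 24
f 21 23 30
f 25 21 29
f 27 25 26
f 28 27 20



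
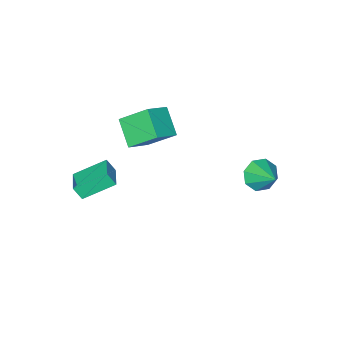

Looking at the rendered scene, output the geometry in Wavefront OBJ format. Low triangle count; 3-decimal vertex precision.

v 4.094 -4.667 -0.552
v 2.502 -3.713 0.473
v 4.974 -3.498 -0.274
v 3.383 -2.544 0.751
v 4.377 -5.076 0.269
v 2.786 -4.122 1.294
v 5.258 -3.907 0.547
v 3.666 -2.953 1.572
v 0.379 -3.547 1.513
v -0.123 -4.982 2.601
v -0.543 -2.192 2.874
v -1.045 -3.628 3.962
v 1.825 -3.412 2.358
v 1.323 -4.848 3.446
v 0.903 -2.058 3.719
v 0.401 -3.493 4.807
v -2.643 2.271 1.432
v -1.624 2.174 1.251
v -2.317 3.769 2.468
v -1.988 2.629 0.708
v -2.736 2.874 0.59
v -3.429 2.766 0.964
v -3.663 2.368 1.613
v -3.299 1.914 2.156
v -2.551 1.668 2.275
v -1.857 1.776 1.9
f 2 4 1
f 5 2 1
f 1 4 3
f 3 5 1
f 2 8 4
f 6 2 5
f 6 8 2
f 4 8 3
f 7 5 3
f 3 8 7
f 7 6 5
f 8 6 7
f 10 12 9
f 13 10 9
f 9 12 11
f 11 13 9
f 10 16 12
f 14 10 13
f 14 16 10
f 12 16 11
f 15 13 11
f 11 16 15
f 15 14 13
f 16 14 15
f 18 17 20
f 18 20 19
f 20 17 21
f 20 21 19
f 21 17 22
f 21 22 19
f 22 17 23
f 22 23 19
f 23 17 24
f 23 24 19
f 24 17 25
f 24 25 19
f 25 17 26
f 25 26 19
f 26 17 18
f 26 18 19



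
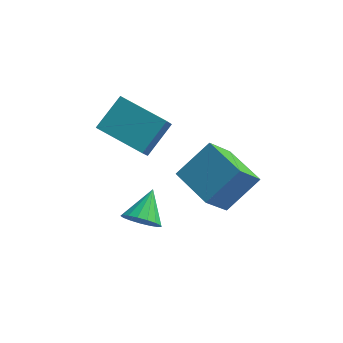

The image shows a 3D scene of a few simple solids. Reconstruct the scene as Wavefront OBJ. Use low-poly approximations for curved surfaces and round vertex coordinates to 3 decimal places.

v 0.495 -2.825 -0.947
v -0.133 -3.819 0.43
v -0.973 -1.552 -0.697
v -1.601 -2.545 0.679
v 1.601 -1.795 0.301
v 0.973 -2.788 1.677
v 0.133 -0.521 0.55
v -0.495 -1.515 1.927
v -2.623 -4.065 -1.119
v -1.833 -3.988 -1.393
v -2.457 -2.795 -0.281
v -2.049 -3.782 -1.662
v -2.396 -3.64 -1.807
v -2.795 -3.596 -1.795
v -3.155 -3.659 -1.627
v -3.394 -3.815 -1.343
v -3.455 -4.029 -1.008
v -3.326 -4.25 -0.698
v -3.036 -4.429 -0.485
v -2.652 -4.525 -0.417
v -2.261 -4.515 -0.509
v -1.953 -4.402 -0.742
v -1.798 -4.212 -1.061
v -4.922 -1.144 1.397
v -4.925 -1.969 2.362
v -4.237 0.071 2.438
v -4.24 -0.755 3.403
v -2.9 -1.805 0.837
v -2.903 -2.631 1.802
v -2.215 -0.591 1.878
v -2.218 -1.416 2.843
f 2 4 1
f 5 2 1
f 1 4 3
f 3 5 1
f 2 8 4
f 6 2 5
f 6 8 2
f 4 8 3
f 7 5 3
f 3 8 7
f 7 6 5
f 8 6 7
f 10 9 12
f 10 12 11
f 12 9 13
f 12 13 11
f 13 9 14
f 13 14 11
f 14 9 15
f 14 15 11
f 15 9 16
f 15 16 11
f 16 9 17
f 16 17 11
f 17 9 18
f 17 18 11
f 18 9 19
f 18 19 11
f 19 9 20
f 19 20 11
f 20 9 21
f 20 21 11
f 21 9 22
f 21 22 11
f 22 9 23
f 22 23 11
f 23 9 10
f 23 10 11
f 25 27 24
f 28 25 24
f 24 27 26
f 26 28 24
f 25 31 27
f 29 25 28
f 29 31 25
f 27 31 26
f 30 28 26
f 26 31 30
f 30 29 28
f 31 29 30



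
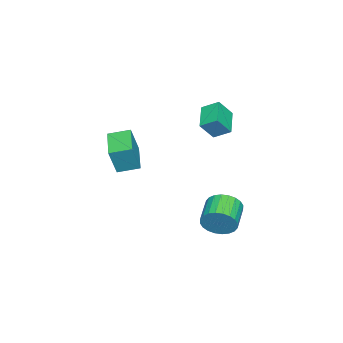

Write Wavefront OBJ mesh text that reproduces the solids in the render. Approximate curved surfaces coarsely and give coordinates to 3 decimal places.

v 2.658 1.672 -4.202
v 3.023 1.192 -3.293
v 1.347 0.869 -2.79
v 0.982 1.348 -3.698
v 2.984 1.596 -3.164
v 1.308 1.272 -2.661
v 2.896 2.01 -3.193
v 1.219 1.687 -2.69
v 2.771 2.374 -3.376
v 1.094 2.051 -2.872
v 2.629 2.63 -3.684
v 0.952 2.307 -3.181
v 2.491 2.741 -4.071
v 0.815 2.418 -3.568
v 2.379 2.689 -4.478
v 0.703 2.365 -3.974
v 2.31 2.481 -4.843
v 0.633 2.158 -4.339
v 2.293 2.151 -5.11
v 0.617 1.828 -4.607
v 2.332 1.748 -5.239
v 0.656 1.424 -4.736
v 2.421 1.333 -5.21
v 0.744 1.01 -4.707
v 2.546 0.969 -5.028
v 0.869 0.646 -4.524
v 2.688 0.713 -4.719
v 1.011 0.39 -4.216
v 2.825 0.602 -4.332
v 1.149 0.279 -3.829
v 2.937 0.655 -3.926
v 1.261 0.331 -3.422
v 3.007 0.862 -3.561
v 1.33 0.539 -3.057
v 2.212 -4.841 -0.105
v 2.817 -5.061 1.672
v 1.694 -3.627 0.221
v 2.299 -3.846 1.998
v 3.981 -3.954 -0.598
v 4.586 -4.173 1.179
v 3.463 -2.739 -0.272
v 4.068 -2.959 1.505
v 0.388 -0.349 3.593
v 0.283 0.667 4.184
v -0.264 0.222 2.494
v -0.369 1.238 3.085
v 1.929 0.182 2.955
v 1.824 1.198 3.546
v 1.277 0.753 1.856
v 1.172 1.769 2.447
f 2 1 5
f 2 5 3
f 3 5 6
f 3 6 4
f 5 1 7
f 5 7 6
f 6 7 8
f 6 8 4
f 7 1 9
f 7 9 8
f 8 9 10
f 8 10 4
f 9 1 11
f 9 11 10
f 10 11 12
f 10 12 4
f 11 1 13
f 11 13 12
f 12 13 14
f 12 14 4
f 13 1 15
f 13 15 14
f 14 15 16
f 14 16 4
f 15 1 17
f 15 17 16
f 16 17 18
f 16 18 4
f 17 1 19
f 17 19 18
f 18 19 20
f 18 20 4
f 19 1 21
f 19 21 20
f 20 21 22
f 20 22 4
f 21 1 23
f 21 23 22
f 22 23 24
f 22 24 4
f 23 1 25
f 23 25 24
f 24 25 26
f 24 26 4
f 25 1 27
f 25 27 26
f 26 27 28
f 26 28 4
f 27 1 29
f 27 29 28
f 28 29 30
f 28 30 4
f 29 1 31
f 29 31 30
f 30 31 32
f 30 32 4
f 31 1 33
f 31 33 32
f 32 33 34
f 32 34 4
f 33 1 2
f 33 2 34
f 34 2 3
f 34 3 4
f 36 38 35
f 39 36 35
f 35 38 37
f 37 39 35
f 36 42 38
f 40 36 39
f 40 42 36
f 38 42 37
f 41 39 37
f 37 42 41
f 41 40 39
f 42 40 41
f 44 46 43
f 47 44 43
f 43 46 45
f 45 47 43
f 44 50 46
f 48 44 47
f 48 50 44
f 46 50 45
f 49 47 45
f 45 50 49
f 49 48 47
f 50 48 49



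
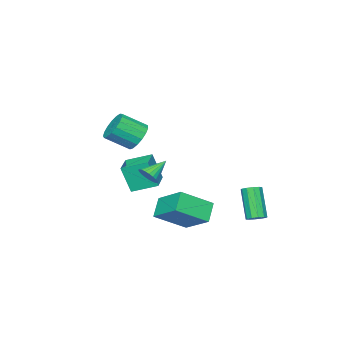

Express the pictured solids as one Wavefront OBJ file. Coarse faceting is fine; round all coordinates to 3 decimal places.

v -0.515 0.601 -4.085
v 0.999 -0.336 -3.009
v -0.203 2.357 -2.996
v 1.311 1.421 -1.919
v 0.369 0.999 -4.981
v 1.883 0.063 -3.904
v 0.681 2.756 -3.891
v 2.195 1.819 -2.815
v 3.225 0.874 -0.3
v 3.567 0.751 0.226
v 2.115 1.126 0.48
v 3.605 1.013 0.195
v 3.577 1.25 0.078
v 3.488 1.423 -0.104
v 3.354 1.5 -0.32
v 3.197 1.469 -0.533
v 3.045 1.335 -0.705
v 2.924 1.122 -0.808
v 2.855 0.865 -0.823
v 2.85 0.61 -0.747
v 2.91 0.4 -0.595
v 3.024 0.273 -0.391
v 3.173 0.249 -0.172
v 3.331 0.333 0.025
v 3.47 0.511 0.166
v -2.248 3.587 -4.463
v -1.935 3.125 -4.575
v -2.578 2.27 -2.849
v -2.892 2.733 -2.737
v -1.736 3.349 -4.39
v -2.379 2.494 -2.664
v -1.733 3.664 -4.232
v -2.376 2.809 -2.507
v -1.926 3.95 -4.163
v -2.57 3.095 -2.438
v -2.243 4.097 -4.208
v -2.887 3.243 -2.483
v -2.562 4.05 -4.351
v -3.205 3.195 -2.625
v -2.761 3.826 -4.536
v -3.404 2.971 -2.81
v -2.764 3.511 -4.693
v -3.407 2.656 -2.968
v -2.57 3.225 -4.762
v -3.214 2.37 -3.037
v -2.253 3.077 -4.717
v -2.897 2.223 -2.992
v -0.659 -1.474 -2.358
v -0.449 -2.008 -0.747
v 0.765 -0.553 -2.238
v 0.974 -1.087 -0.627
v 0.146 -2.653 -2.853
v 0.355 -3.187 -1.242
v 1.569 -1.732 -2.733
v 1.779 -2.266 -1.122
v 2.859 -0.057 2.071
v 3.421 -0.142 1.373
v 4.322 -1.068 2.211
v 3.761 -0.983 2.909
v 3.573 0.199 1.586
v 4.474 -0.727 2.424
v 3.562 0.482 1.911
v 4.463 -0.444 2.749
v 3.39 0.642 2.272
v 4.291 -0.284 3.11
v 3.096 0.641 2.588
v 3.998 -0.285 3.425
v 2.748 0.48 2.784
v 3.65 -0.446 3.622
v 2.426 0.197 2.818
v 3.327 -0.729 3.656
v 2.203 -0.145 2.68
v 3.104 -1.071 3.518
v 2.13 -0.467 2.403
v 3.031 -1.393 3.241
v 2.224 -0.694 2.05
v 3.126 -1.62 2.888
v 2.464 -0.776 1.701
v 3.365 -1.702 2.539
v 2.795 -0.693 1.438
v 3.696 -1.619 2.276
v 3.14 -0.464 1.319
v 4.041 -1.39 2.157
f 2 4 1
f 5 2 1
f 1 4 3
f 3 5 1
f 2 8 4
f 6 2 5
f 6 8 2
f 4 8 3
f 7 5 3
f 3 8 7
f 7 6 5
f 8 6 7
f 10 9 12
f 10 12 11
f 12 9 13
f 12 13 11
f 13 9 14
f 13 14 11
f 14 9 15
f 14 15 11
f 15 9 16
f 15 16 11
f 16 9 17
f 16 17 11
f 17 9 18
f 17 18 11
f 18 9 19
f 18 19 11
f 19 9 20
f 19 20 11
f 20 9 21
f 20 21 11
f 21 9 22
f 21 22 11
f 22 9 23
f 22 23 11
f 23 9 24
f 23 24 11
f 24 9 25
f 24 25 11
f 25 9 10
f 25 10 11
f 27 26 30
f 27 30 28
f 28 30 31
f 28 31 29
f 30 26 32
f 30 32 31
f 31 32 33
f 31 33 29
f 32 26 34
f 32 34 33
f 33 34 35
f 33 35 29
f 34 26 36
f 34 36 35
f 35 36 37
f 35 37 29
f 36 26 38
f 36 38 37
f 37 38 39
f 37 39 29
f 38 26 40
f 38 40 39
f 39 40 41
f 39 41 29
f 40 26 42
f 40 42 41
f 41 42 43
f 41 43 29
f 42 26 44
f 42 44 43
f 43 44 45
f 43 45 29
f 44 26 46
f 44 46 45
f 45 46 47
f 45 47 29
f 46 26 27
f 46 27 47
f 47 27 28
f 47 28 29
f 49 51 48
f 52 49 48
f 48 51 50
f 50 52 48
f 49 55 51
f 53 49 52
f 53 55 49
f 51 55 50
f 54 52 50
f 50 55 54
f 54 53 52
f 55 53 54
f 57 56 60
f 57 60 58
f 58 60 61
f 58 61 59
f 60 56 62
f 60 62 61
f 61 62 63
f 61 63 59
f 62 56 64
f 62 64 63
f 63 64 65
f 63 65 59
f 64 56 66
f 64 66 65
f 65 66 67
f 65 67 59
f 66 56 68
f 66 68 67
f 67 68 69
f 67 69 59
f 68 56 70
f 68 70 69
f 69 70 71
f 69 71 59
f 70 56 72
f 70 72 71
f 71 72 73
f 71 73 59
f 72 56 74
f 72 74 73
f 73 74 75
f 73 75 59
f 74 56 76
f 74 76 75
f 75 76 77
f 75 77 59
f 76 56 78
f 76 78 77
f 77 78 79
f 77 79 59
f 78 56 80
f 78 80 79
f 79 80 81
f 79 81 59
f 80 56 82
f 80 82 81
f 81 82 83
f 81 83 59
f 82 56 57
f 82 57 83
f 83 57 58
f 83 58 59



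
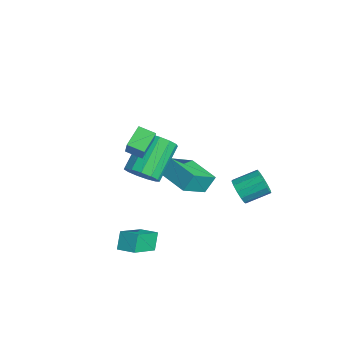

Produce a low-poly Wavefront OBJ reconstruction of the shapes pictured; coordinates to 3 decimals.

v -4.02 0.747 -3.293
v -4.112 1.314 -2.498
v -4.527 2.048 -4.28
v -4.62 2.615 -3.486
v -2.48 1.225 -3.454
v -2.573 1.792 -2.66
v -2.988 2.526 -4.442
v -3.08 3.093 -3.647
v 0.41 -3.07 -3.605
v -0.029 -2.741 -2.854
v -0.422 -1.803 -4.647
v -0.861 -1.473 -3.897
v 1.061 -2.527 -3.463
v 0.622 -2.197 -2.713
v 0.229 -1.259 -4.506
v -0.21 -0.93 -3.755
v -1.796 -1.024 -1.04
v -1.34 -0.375 -1.347
v -2.349 0.912 -0.128
v -2.804 0.264 0.18
v -1.726 -0.413 -1.627
v -2.735 0.874 -0.408
v -2.135 -0.645 -1.721
v -3.144 0.643 -0.501
v -2.436 -0.997 -1.598
v -3.445 0.291 -0.379
v -2.533 -1.357 -1.298
v -3.542 -0.07 -0.079
v -2.397 -1.612 -0.916
v -3.406 -0.324 0.303
v -2.069 -1.68 -0.573
v -3.078 -0.392 0.646
v -1.655 -1.539 -0.379
v -2.664 -0.252 0.841
v -1.285 -1.235 -0.394
v -2.294 0.052 0.825
v -1.077 -0.864 -0.614
v -2.086 0.424 0.605
v -1.098 -0.543 -0.969
v -2.107 0.744 0.25
v -0.085 2.83 -2.137
v 0.361 2.973 -2.63
v 0.571 4.092 -2.116
v 0.125 3.95 -1.623
v 0.02 3.094 -2.755
v 0.23 4.214 -2.241
v -0.355 3.132 -2.684
v -0.144 4.251 -2.17
v -0.644 3.074 -2.439
v -0.433 4.193 -1.925
v -0.755 2.938 -2.098
v -0.545 4.058 -1.584
v -0.654 2.769 -1.77
v -0.444 3.888 -1.256
v -0.372 2.618 -1.558
v -0.162 3.738 -1.044
v 0.001 2.535 -1.53
v 0.211 3.655 -1.016
v 0.346 2.546 -1.695
v 0.557 3.666 -1.181
v 0.555 2.647 -2
v 0.766 3.767 -1.486
v 0.561 2.806 -2.349
v 0.771 3.926 -1.835
v -0.926 -1.326 0.892
v -1.457 -1.899 1.141
v -1.528 -0.545 1.403
v -2.06 -1.118 1.652
v -0.3 -1.482 1.868
v -0.832 -2.055 2.117
v -0.903 -0.701 2.379
v -1.434 -1.274 2.628
f 2 4 1
f 5 2 1
f 1 4 3
f 3 5 1
f 2 8 4
f 6 2 5
f 6 8 2
f 4 8 3
f 7 5 3
f 3 8 7
f 7 6 5
f 8 6 7
f 10 12 9
f 13 10 9
f 9 12 11
f 11 13 9
f 10 16 12
f 14 10 13
f 14 16 10
f 12 16 11
f 15 13 11
f 11 16 15
f 15 14 13
f 16 14 15
f 18 17 21
f 18 21 19
f 19 21 22
f 19 22 20
f 21 17 23
f 21 23 22
f 22 23 24
f 22 24 20
f 23 17 25
f 23 25 24
f 24 25 26
f 24 26 20
f 25 17 27
f 25 27 26
f 26 27 28
f 26 28 20
f 27 17 29
f 27 29 28
f 28 29 30
f 28 30 20
f 29 17 31
f 29 31 30
f 30 31 32
f 30 32 20
f 31 17 33
f 31 33 32
f 32 33 34
f 32 34 20
f 33 17 35
f 33 35 34
f 34 35 36
f 34 36 20
f 35 17 37
f 35 37 36
f 36 37 38
f 36 38 20
f 37 17 39
f 37 39 38
f 38 39 40
f 38 40 20
f 39 17 18
f 39 18 40
f 40 18 19
f 40 19 20
f 42 41 45
f 42 45 43
f 43 45 46
f 43 46 44
f 45 41 47
f 45 47 46
f 46 47 48
f 46 48 44
f 47 41 49
f 47 49 48
f 48 49 50
f 48 50 44
f 49 41 51
f 49 51 50
f 50 51 52
f 50 52 44
f 51 41 53
f 51 53 52
f 52 53 54
f 52 54 44
f 53 41 55
f 53 55 54
f 54 55 56
f 54 56 44
f 55 41 57
f 55 57 56
f 56 57 58
f 56 58 44
f 57 41 59
f 57 59 58
f 58 59 60
f 58 60 44
f 59 41 61
f 59 61 60
f 60 61 62
f 60 62 44
f 61 41 63
f 61 63 62
f 62 63 64
f 62 64 44
f 63 41 42
f 63 42 64
f 64 42 43
f 64 43 44
f 66 68 65
f 69 66 65
f 65 68 67
f 67 69 65
f 66 72 68
f 70 66 69
f 70 72 66
f 68 72 67
f 71 69 67
f 67 72 71
f 71 70 69
f 72 70 71



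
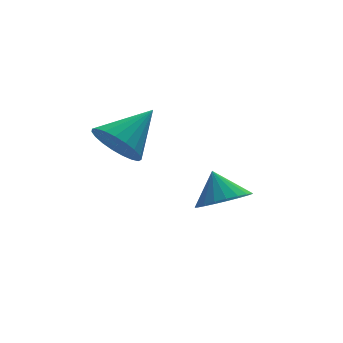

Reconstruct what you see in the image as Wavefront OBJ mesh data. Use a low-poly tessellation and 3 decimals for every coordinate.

v 0.732 -0.96 -3.22
v 1.34 -1.595 -2.704
v 0.528 -0.26 -2.12
v 1.614 -1.301 -2.84
v 1.736 -0.949 -3.041
v 1.684 -0.598 -3.274
v 1.467 -0.31 -3.497
v 1.124 -0.134 -3.673
v 0.712 -0.101 -3.77
v 0.304 -0.216 -3.772
v -0.03 -0.461 -3.679
v -0.233 -0.791 -3.506
v -0.268 -1.151 -3.284
v -0.131 -1.477 -3.051
v 0.156 -1.714 -2.847
v 0.542 -1.821 -2.708
v 0.961 -1.779 -2.657
v -3.035 -1.361 0.006
v -2.476 -1.151 -0.82
v -1.625 -0.679 1.134
v -2.693 -0.79 -0.767
v -2.969 -0.529 -0.58
v -3.257 -0.411 -0.291
v -3.506 -0.457 0.049
v -3.674 -0.66 0.381
v -3.731 -0.983 0.649
v -3.669 -1.373 0.806
v -3.496 -1.76 0.824
v -3.244 -2.078 0.701
v -2.956 -2.272 0.458
v -2.681 -2.309 0.137
v -2.468 -2.181 -0.207
v -2.353 -1.912 -0.514
v -2.356 -1.548 -0.731
f 2 1 4
f 2 4 3
f 4 1 5
f 4 5 3
f 5 1 6
f 5 6 3
f 6 1 7
f 6 7 3
f 7 1 8
f 7 8 3
f 8 1 9
f 8 9 3
f 9 1 10
f 9 10 3
f 10 1 11
f 10 11 3
f 11 1 12
f 11 12 3
f 12 1 13
f 12 13 3
f 13 1 14
f 13 14 3
f 14 1 15
f 14 15 3
f 15 1 16
f 15 16 3
f 16 1 17
f 16 17 3
f 17 1 2
f 17 2 3
f 19 18 21
f 19 21 20
f 21 18 22
f 21 22 20
f 22 18 23
f 22 23 20
f 23 18 24
f 23 24 20
f 24 18 25
f 24 25 20
f 25 18 26
f 25 26 20
f 26 18 27
f 26 27 20
f 27 18 28
f 27 28 20
f 28 18 29
f 28 29 20
f 29 18 30
f 29 30 20
f 30 18 31
f 30 31 20
f 31 18 32
f 31 32 20
f 32 18 33
f 32 33 20
f 33 18 34
f 33 34 20
f 34 18 19
f 34 19 20



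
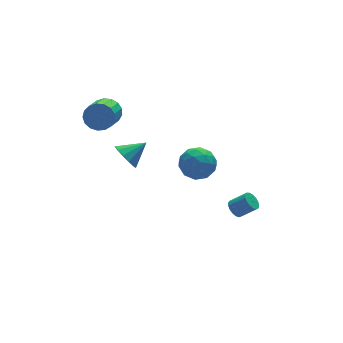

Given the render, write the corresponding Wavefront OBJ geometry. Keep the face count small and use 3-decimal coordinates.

v -1.667 -0.912 2.648
v -1.282 -0.674 2
v -0.573 -0.928 3.292
v -1.404 -0.305 2.216
v -1.609 -0.128 2.57
v -1.833 -0.2 2.948
v -2.004 -0.498 3.23
v -2.068 -0.928 3.328
v -2.005 -1.352 3.21
v -1.834 -1.637 2.913
v -1.611 -1.691 2.532
v -1.405 -1.498 2.188
v -1.283 -1.119 1.99
v 2.858 -3.398 -1.099
v 3.25 -3.313 -1.43
v 3.914 -3.737 -0.752
v 3.522 -3.822 -0.421
v 3.242 -3.106 -1.293
v 3.906 -3.53 -0.614
v 3.146 -2.965 -1.111
v 3.811 -3.389 -0.433
v 2.984 -2.924 -0.927
v 3.649 -3.348 -0.248
v 2.793 -2.991 -0.782
v 3.458 -3.415 -0.103
v 2.617 -3.152 -0.709
v 3.282 -3.576 -0.031
v 2.496 -3.368 -0.727
v 3.161 -3.793 -0.048
v 2.458 -3.592 -0.829
v 3.123 -4.016 -0.151
v 2.511 -3.771 -0.993
v 3.176 -4.195 -0.315
v 2.644 -3.865 -1.182
v 3.309 -4.289 -0.504
v 2.826 -3.851 -1.352
v 3.49 -4.276 -0.673
v 3.015 -3.734 -1.463
v 3.679 -4.158 -0.785
v 3.168 -3.54 -1.492
v 3.832 -3.964 -0.813
v -0.713 3.189 2.631
v -0.14 3.064 3.176
v -1.014 2.007 3.853
v -1.587 2.131 3.309
v -0.355 3.341 3.331
v -1.229 2.283 4.008
v -0.652 3.583 3.325
v -1.526 2.525 4.002
v -0.963 3.734 3.161
v -1.837 2.677 3.838
v -1.217 3.761 2.875
v -2.091 2.703 3.552
v -1.355 3.656 2.533
v -2.229 2.599 3.21
v -1.346 3.445 2.214
v -2.22 2.387 2.891
v -1.192 3.175 1.991
v -2.066 2.117 2.668
v -0.928 2.908 1.914
v -1.802 1.85 2.591
v -0.615 2.705 2.002
v -1.489 1.647 2.679
v -0.325 2.613 2.234
v -1.199 1.556 2.911
v -0.123 2.654 2.557
v -0.997 1.596 3.234
v -0.057 2.816 2.897
v -0.931 1.759 3.574
v 3.187 3.089 -2.667
v 4.061 3.119 -3.232
v 3.739 1.701 -1.888
v 4.613 1.731 -2.453
v 4.435 2.458 -1.728
v 4.094 3.315 -2.21
v 3.706 1.505 -2.91
v 3.365 2.362 -3.392
v 4.382 2.14 -3.382
v 4.833 2.729 -2.651
v 2.967 2.091 -2.469
v 3.418 2.68 -1.738
v 3.576 3.226 -3.018
v 4.224 1.594 -2.102
v 4.12 2.021 -1.676
v 4.634 2.039 -2.008
v 3.595 3.341 -2.417
v 4.109 3.359 -2.749
v 4.329 2.97 -1.866
v 3.691 1.461 -2.371
v 4.205 1.479 -2.703
v 3.166 2.781 -3.112
v 3.68 2.799 -3.444
v 3.471 1.85 -3.254
v 4.278 2.668 -3.438
v 4.602 1.853 -2.98
v 4.069 1.719 -3.249
v 3.869 2.223 -3.532
v 4.543 3.015 -3.009
v 4.867 2.199 -2.551
v 4.763 2.626 -2.125
v 4.562 3.13 -2.408
v 4.731 2.439 -3.097
v 2.933 2.621 -2.569
v 3.257 1.805 -2.111
v 3.238 1.69 -2.712
v 3.037 2.194 -2.995
v 3.198 2.967 -2.14
v 3.522 2.152 -1.682
v 3.931 2.597 -1.588
v 3.731 3.101 -1.871
v 3.069 2.381 -2.023
f 2 1 4
f 2 4 3
f 4 1 5
f 4 5 3
f 5 1 6
f 5 6 3
f 6 1 7
f 6 7 3
f 7 1 8
f 7 8 3
f 8 1 9
f 8 9 3
f 9 1 10
f 9 10 3
f 10 1 11
f 10 11 3
f 11 1 12
f 11 12 3
f 12 1 13
f 12 13 3
f 13 1 2
f 13 2 3
f 15 14 18
f 15 18 16
f 16 18 19
f 16 19 17
f 18 14 20
f 18 20 19
f 19 20 21
f 19 21 17
f 20 14 22
f 20 22 21
f 21 22 23
f 21 23 17
f 22 14 24
f 22 24 23
f 23 24 25
f 23 25 17
f 24 14 26
f 24 26 25
f 25 26 27
f 25 27 17
f 26 14 28
f 26 28 27
f 27 28 29
f 27 29 17
f 28 14 30
f 28 30 29
f 29 30 31
f 29 31 17
f 30 14 32
f 30 32 31
f 31 32 33
f 31 33 17
f 32 14 34
f 32 34 33
f 33 34 35
f 33 35 17
f 34 14 36
f 34 36 35
f 35 36 37
f 35 37 17
f 36 14 38
f 36 38 37
f 37 38 39
f 37 39 17
f 38 14 40
f 38 40 39
f 39 40 41
f 39 41 17
f 40 14 15
f 40 15 41
f 41 15 16
f 41 16 17
f 43 42 46
f 43 46 44
f 44 46 47
f 44 47 45
f 46 42 48
f 46 48 47
f 47 48 49
f 47 49 45
f 48 42 50
f 48 50 49
f 49 50 51
f 49 51 45
f 50 42 52
f 50 52 51
f 51 52 53
f 51 53 45
f 52 42 54
f 52 54 53
f 53 54 55
f 53 55 45
f 54 42 56
f 54 56 55
f 55 56 57
f 55 57 45
f 56 42 58
f 56 58 57
f 57 58 59
f 57 59 45
f 58 42 60
f 58 60 59
f 59 60 61
f 59 61 45
f 60 42 62
f 60 62 61
f 61 62 63
f 61 63 45
f 62 42 64
f 62 64 63
f 63 64 65
f 63 65 45
f 64 42 66
f 64 66 65
f 65 66 67
f 65 67 45
f 66 42 68
f 66 68 67
f 67 68 69
f 67 69 45
f 68 42 43
f 68 43 69
f 69 43 44
f 69 44 45
f 70 107 86
f 107 81 110
f 86 110 75
f 107 110 86
f 70 86 82
f 86 75 87
f 82 87 71
f 86 87 82
f 70 82 91
f 82 71 92
f 91 92 77
f 82 92 91
f 70 91 103
f 91 77 106
f 103 106 80
f 91 106 103
f 70 103 107
f 103 80 111
f 107 111 81
f 103 111 107
f 71 87 98
f 87 75 101
f 98 101 79
f 87 101 98
f 75 110 88
f 110 81 109
f 88 109 74
f 110 109 88
f 81 111 108
f 111 80 104
f 108 104 72
f 111 104 108
f 80 106 105
f 106 77 93
f 105 93 76
f 106 93 105
f 77 92 97
f 92 71 94
f 97 94 78
f 92 94 97
f 73 99 85
f 99 79 100
f 85 100 74
f 99 100 85
f 73 85 83
f 85 74 84
f 83 84 72
f 85 84 83
f 73 83 90
f 83 72 89
f 90 89 76
f 83 89 90
f 73 90 95
f 90 76 96
f 95 96 78
f 90 96 95
f 73 95 99
f 95 78 102
f 99 102 79
f 95 102 99
f 74 100 88
f 100 79 101
f 88 101 75
f 100 101 88
f 72 84 108
f 84 74 109
f 108 109 81
f 84 109 108
f 76 89 105
f 89 72 104
f 105 104 80
f 89 104 105
f 78 96 97
f 96 76 93
f 97 93 77
f 96 93 97
f 79 102 98
f 102 78 94
f 98 94 71
f 102 94 98



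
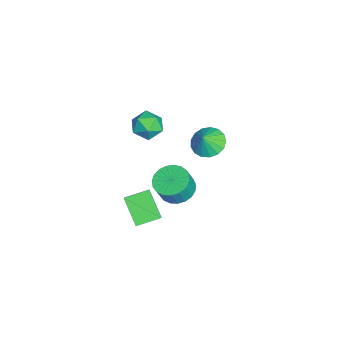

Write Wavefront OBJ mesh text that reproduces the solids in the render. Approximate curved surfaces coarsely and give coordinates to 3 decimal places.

v -1.91 -2.031 3.855
v -1.226 -2.272 4.526
v -1.434 -3.248 2.934
v -0.75 -3.489 3.605
v -1.708 -3.617 3.809
v -2.003 -2.865 4.378
v -0.657 -2.655 3.082
v -0.952 -1.903 3.651
v -0.452 -2.657 4.049
v -1.101 -3.252 4.498
v -1.559 -2.268 2.962
v -2.208 -2.863 3.411
v -1.27 -1.153 -1.82
v -0.599 -1.86 -2.262
v -0.16 -2.194 -1.063
v -0.83 -1.487 -0.62
v -0.351 -1.492 -2.25
v 0.089 -1.825 -1.051
v -0.261 -1.064 -2.165
v 0.179 -1.398 -0.965
v -0.346 -0.653 -2.019
v 0.094 -0.986 -0.82
v -0.59 -0.327 -1.839
v -0.15 -0.661 -0.64
v -0.952 -0.145 -1.656
v -0.512 -0.478 -0.457
v -1.369 -0.137 -1.501
v -0.929 -0.47 -0.302
v -1.769 -0.305 -1.401
v -1.329 -0.638 -0.202
v -2.082 -0.619 -1.373
v -1.643 -0.952 -0.174
v -2.255 -1.026 -1.423
v -1.816 -1.359 -0.224
v -2.258 -1.455 -1.541
v -1.818 -1.788 -0.342
v -2.09 -1.832 -1.708
v -1.65 -2.165 -0.508
v -1.78 -2.091 -1.893
v -1.34 -2.424 -0.694
v -1.381 -2.189 -2.066
v -0.942 -2.522 -0.867
v -0.964 -2.107 -2.197
v -0.524 -2.44 -0.997
v 2.361 -3.763 0.959
v 3.038 -3.721 1.639
v 1.934 -2.464 1.305
v 2.61 -2.423 1.985
v 3.53 -3.057 -0.245
v 4.206 -3.016 0.435
v 3.102 -1.759 0.101
v 3.779 -1.717 0.781
v -3.902 0.431 -0.113
v -3.374 1.327 -0.109
v -3.398 0.129 0.793
v -3.784 1.429 0.154
v -4.222 1.303 0.356
v -4.586 0.977 0.45
v -4.793 0.526 0.415
v -4.797 0.053 0.26
v -4.595 -0.333 0.019
v -4.235 -0.544 -0.252
v -3.799 -0.532 -0.492
v -3.386 -0.299 -0.644
v -3.092 0.101 -0.675
v -2.983 0.577 -0.577
v -3.085 1.019 -0.372
f 1 12 6
f 1 6 2
f 1 2 8
f 1 8 11
f 1 11 12
f 2 6 10
f 6 12 5
f 12 11 3
f 11 8 7
f 8 2 9
f 4 10 5
f 4 5 3
f 4 3 7
f 4 7 9
f 4 9 10
f 5 10 6
f 3 5 12
f 7 3 11
f 9 7 8
f 10 9 2
f 14 13 17
f 14 17 15
f 15 17 18
f 15 18 16
f 17 13 19
f 17 19 18
f 18 19 20
f 18 20 16
f 19 13 21
f 19 21 20
f 20 21 22
f 20 22 16
f 21 13 23
f 21 23 22
f 22 23 24
f 22 24 16
f 23 13 25
f 23 25 24
f 24 25 26
f 24 26 16
f 25 13 27
f 25 27 26
f 26 27 28
f 26 28 16
f 27 13 29
f 27 29 28
f 28 29 30
f 28 30 16
f 29 13 31
f 29 31 30
f 30 31 32
f 30 32 16
f 31 13 33
f 31 33 32
f 32 33 34
f 32 34 16
f 33 13 35
f 33 35 34
f 34 35 36
f 34 36 16
f 35 13 37
f 35 37 36
f 36 37 38
f 36 38 16
f 37 13 39
f 37 39 38
f 38 39 40
f 38 40 16
f 39 13 41
f 39 41 40
f 40 41 42
f 40 42 16
f 41 13 43
f 41 43 42
f 42 43 44
f 42 44 16
f 43 13 14
f 43 14 44
f 44 14 15
f 44 15 16
f 46 48 45
f 49 46 45
f 45 48 47
f 47 49 45
f 46 52 48
f 50 46 49
f 50 52 46
f 48 52 47
f 51 49 47
f 47 52 51
f 51 50 49
f 52 50 51
f 54 53 56
f 54 56 55
f 56 53 57
f 56 57 55
f 57 53 58
f 57 58 55
f 58 53 59
f 58 59 55
f 59 53 60
f 59 60 55
f 60 53 61
f 60 61 55
f 61 53 62
f 61 62 55
f 62 53 63
f 62 63 55
f 63 53 64
f 63 64 55
f 64 53 65
f 64 65 55
f 65 53 66
f 65 66 55
f 66 53 67
f 66 67 55
f 67 53 54
f 67 54 55



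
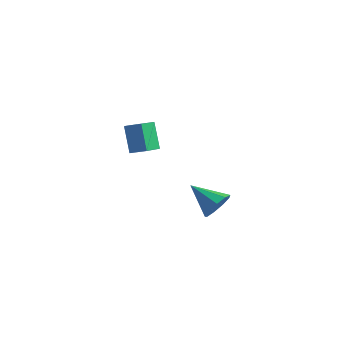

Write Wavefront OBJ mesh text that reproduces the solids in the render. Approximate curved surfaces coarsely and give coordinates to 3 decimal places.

v -3.703 0.379 -0.762
v -3.58 -0.792 -0.211
v -2.983 0.587 -0.482
v -2.86 -0.584 0.069
v -3.1 -0.116 -1.949
v -2.977 -1.287 -1.398
v -2.38 0.092 -1.669
v -2.257 -1.079 -1.118
v 2.773 -3.589 -1.117
v 3.05 -3.116 -0.635
v 1.467 -3.531 -0.423
v 2.855 -2.87 -1.023
v 2.621 -2.96 -1.455
v 2.458 -3.345 -1.729
v 2.443 -3.844 -1.717
v 2.581 -4.224 -1.424
v 2.81 -4.307 -0.987
v 3.021 -4.054 -0.612
v 3.116 -3.584 -0.473
f 2 4 1
f 5 2 1
f 1 4 3
f 3 5 1
f 2 8 4
f 6 2 5
f 6 8 2
f 4 8 3
f 7 5 3
f 3 8 7
f 7 6 5
f 8 6 7
f 10 9 12
f 10 12 11
f 12 9 13
f 12 13 11
f 13 9 14
f 13 14 11
f 14 9 15
f 14 15 11
f 15 9 16
f 15 16 11
f 16 9 17
f 16 17 11
f 17 9 18
f 17 18 11
f 18 9 19
f 18 19 11
f 19 9 10
f 19 10 11



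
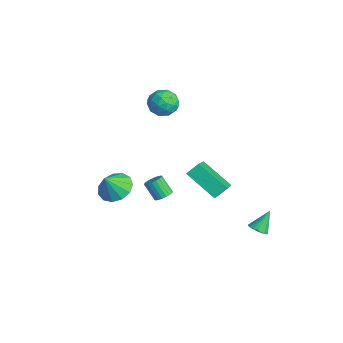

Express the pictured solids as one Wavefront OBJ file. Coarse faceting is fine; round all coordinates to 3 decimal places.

v -0.33 1.106 -1.92
v 1.214 0.196 -0.715
v -0.361 1.804 -1.353
v 1.183 0.894 -0.149
v 1.157 2.106 -3.071
v 2.701 1.196 -1.867
v 1.126 2.804 -2.505
v 2.67 1.894 -1.3
v 3.491 3.358 -4.493
v 3.854 3.772 -4.705
v 3.209 4.162 -3.407
v 3.654 3.833 -4.802
v 3.429 3.821 -4.852
v 3.214 3.739 -4.847
v 3.042 3.599 -4.789
v 2.937 3.422 -4.685
v 2.917 3.236 -4.551
v 2.984 3.067 -4.409
v 3.129 2.944 -4.28
v 3.329 2.883 -4.183
v 3.553 2.894 -4.133
v 3.768 2.976 -4.138
v 3.941 3.116 -4.196
v 4.045 3.293 -4.3
v 4.065 3.48 -4.434
v 3.998 3.648 -4.576
v -1.624 -2.78 -3.143
v -0.607 -2.742 -3.358
v -1.356 -3.46 -1.997
v -0.727 -2.262 -3.045
v -1.132 -1.946 -2.763
v -1.693 -1.895 -2.602
v -2.232 -2.124 -2.613
v -2.578 -2.562 -2.792
v -2.621 -3.069 -3.083
v -2.347 -3.484 -3.393
v -1.843 -3.676 -3.624
v -1.27 -3.583 -3.702
v -0.809 -3.235 -3.603
v 3.201 -1.809 -0.389
v 3.582 -1.627 -0.069
v 3 -1.99 0.829
v 2.619 -2.171 0.509
v 3.449 -1.452 -0.085
v 2.867 -1.815 0.813
v 3.272 -1.339 -0.153
v 2.69 -1.702 0.745
v 3.084 -1.308 -0.263
v 2.502 -1.67 0.635
v 2.915 -1.362 -0.394
v 2.333 -1.725 0.504
v 2.796 -1.494 -0.524
v 2.214 -1.857 0.374
v 2.747 -1.681 -0.631
v 2.165 -2.043 0.267
v 2.777 -1.889 -0.696
v 2.195 -2.252 0.202
v 2.88 -2.084 -0.708
v 2.298 -2.446 0.19
v 3.038 -2.231 -0.665
v 2.456 -2.593 0.233
v 3.225 -2.305 -0.574
v 2.643 -2.667 0.324
v 3.407 -2.293 -0.451
v 2.825 -2.656 0.447
v 3.554 -2.198 -0.317
v 2.972 -2.56 0.581
v 3.64 -2.035 -0.196
v 3.058 -2.397 0.702
v 3.65 -1.833 -0.108
v 3.068 -2.196 0.79
v -4.732 1.025 1.63
v -3.906 1.401 1.897
v -4.034 0.319 0.463
v -3.208 0.695 0.73
v -3.622 0.034 1.266
v -4.054 0.471 1.987
v -3.886 1.249 0.373
v -4.318 1.686 1.094
v -3.383 1.54 1.12
v -3.22 0.789 1.672
v -4.72 0.931 0.688
v -4.557 0.18 1.24
v -4.38 1.275 1.865
v -3.56 0.445 0.495
v -3.803 0.057 0.81
v -3.318 0.278 0.967
v -4.467 0.728 1.919
v -3.981 0.949 2.076
v -3.815 0.146 1.705
v -3.959 0.771 0.284
v -3.473 0.992 0.441
v -4.622 1.442 1.393
v -4.137 1.663 1.55
v -4.125 1.574 0.655
v -3.587 1.577 1.566
v -3.177 1.163 0.88
v -3.576 1.488 0.67
v -3.829 1.745 1.094
v -3.491 1.136 1.89
v -3.081 0.721 1.205
v -3.325 0.333 1.52
v -3.578 0.589 1.944
v -3.184 1.218 1.434
v -4.859 0.999 1.155
v -4.449 0.584 0.47
v -4.362 1.131 0.416
v -4.615 1.387 0.84
v -4.763 0.557 1.48
v -4.353 0.143 0.794
v -4.111 -0.025 1.266
v -4.364 0.232 1.69
v -4.756 0.502 0.926
f 2 4 1
f 5 2 1
f 1 4 3
f 3 5 1
f 2 8 4
f 6 2 5
f 6 8 2
f 4 8 3
f 7 5 3
f 3 8 7
f 7 6 5
f 8 6 7
f 10 9 12
f 10 12 11
f 12 9 13
f 12 13 11
f 13 9 14
f 13 14 11
f 14 9 15
f 14 15 11
f 15 9 16
f 15 16 11
f 16 9 17
f 16 17 11
f 17 9 18
f 17 18 11
f 18 9 19
f 18 19 11
f 19 9 20
f 19 20 11
f 20 9 21
f 20 21 11
f 21 9 22
f 21 22 11
f 22 9 23
f 22 23 11
f 23 9 24
f 23 24 11
f 24 9 25
f 24 25 11
f 25 9 26
f 25 26 11
f 26 9 10
f 26 10 11
f 28 27 30
f 28 30 29
f 30 27 31
f 30 31 29
f 31 27 32
f 31 32 29
f 32 27 33
f 32 33 29
f 33 27 34
f 33 34 29
f 34 27 35
f 34 35 29
f 35 27 36
f 35 36 29
f 36 27 37
f 36 37 29
f 37 27 38
f 37 38 29
f 38 27 39
f 38 39 29
f 39 27 28
f 39 28 29
f 41 40 44
f 41 44 42
f 42 44 45
f 42 45 43
f 44 40 46
f 44 46 45
f 45 46 47
f 45 47 43
f 46 40 48
f 46 48 47
f 47 48 49
f 47 49 43
f 48 40 50
f 48 50 49
f 49 50 51
f 49 51 43
f 50 40 52
f 50 52 51
f 51 52 53
f 51 53 43
f 52 40 54
f 52 54 53
f 53 54 55
f 53 55 43
f 54 40 56
f 54 56 55
f 55 56 57
f 55 57 43
f 56 40 58
f 56 58 57
f 57 58 59
f 57 59 43
f 58 40 60
f 58 60 59
f 59 60 61
f 59 61 43
f 60 40 62
f 60 62 61
f 61 62 63
f 61 63 43
f 62 40 64
f 62 64 63
f 63 64 65
f 63 65 43
f 64 40 66
f 64 66 65
f 65 66 67
f 65 67 43
f 66 40 68
f 66 68 67
f 67 68 69
f 67 69 43
f 68 40 70
f 68 70 69
f 69 70 71
f 69 71 43
f 70 40 41
f 70 41 71
f 71 41 42
f 71 42 43
f 72 109 88
f 109 83 112
f 88 112 77
f 109 112 88
f 72 88 84
f 88 77 89
f 84 89 73
f 88 89 84
f 72 84 93
f 84 73 94
f 93 94 79
f 84 94 93
f 72 93 105
f 93 79 108
f 105 108 82
f 93 108 105
f 72 105 109
f 105 82 113
f 109 113 83
f 105 113 109
f 73 89 100
f 89 77 103
f 100 103 81
f 89 103 100
f 77 112 90
f 112 83 111
f 90 111 76
f 112 111 90
f 83 113 110
f 113 82 106
f 110 106 74
f 113 106 110
f 82 108 107
f 108 79 95
f 107 95 78
f 108 95 107
f 79 94 99
f 94 73 96
f 99 96 80
f 94 96 99
f 75 101 87
f 101 81 102
f 87 102 76
f 101 102 87
f 75 87 85
f 87 76 86
f 85 86 74
f 87 86 85
f 75 85 92
f 85 74 91
f 92 91 78
f 85 91 92
f 75 92 97
f 92 78 98
f 97 98 80
f 92 98 97
f 75 97 101
f 97 80 104
f 101 104 81
f 97 104 101
f 76 102 90
f 102 81 103
f 90 103 77
f 102 103 90
f 74 86 110
f 86 76 111
f 110 111 83
f 86 111 110
f 78 91 107
f 91 74 106
f 107 106 82
f 91 106 107
f 80 98 99
f 98 78 95
f 99 95 79
f 98 95 99
f 81 104 100
f 104 80 96
f 100 96 73
f 104 96 100

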